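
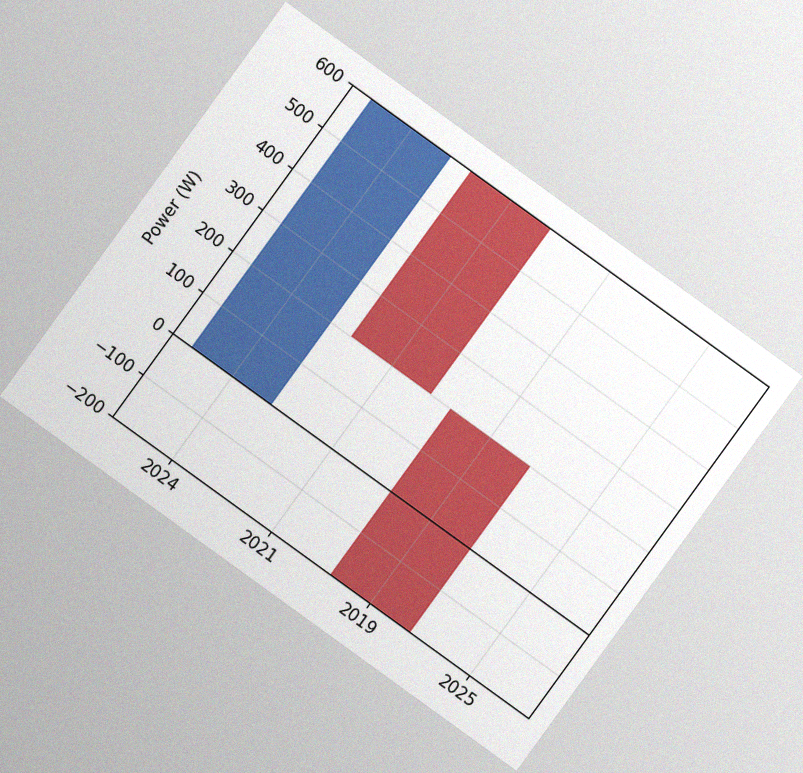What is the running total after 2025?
The chart is tilted about 36° clockwise, with some photo noise. After 2025 the running total reaches -200W.

-200W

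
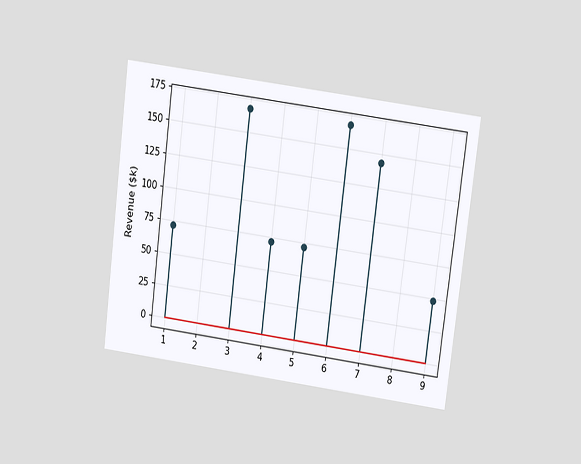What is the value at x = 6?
The chart is tilted about 7° clockwise and viewed slightly from above. The stem at x=6 reaches $168k.

$168k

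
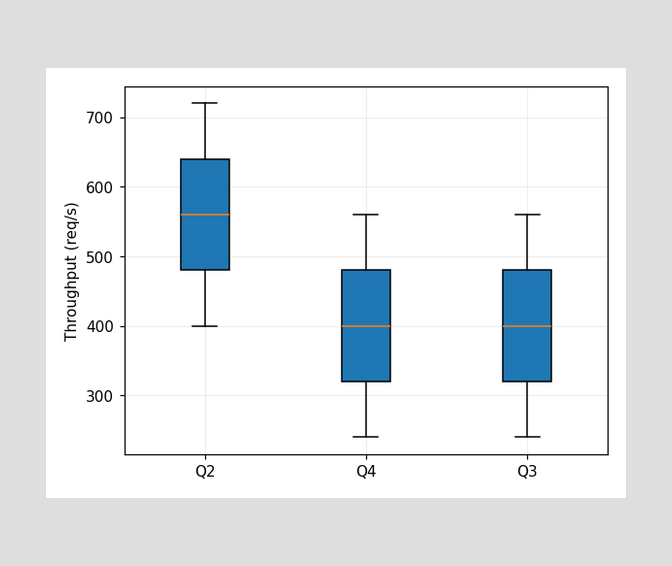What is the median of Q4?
The median line in the Q4 box sits at 400req/s.

400req/s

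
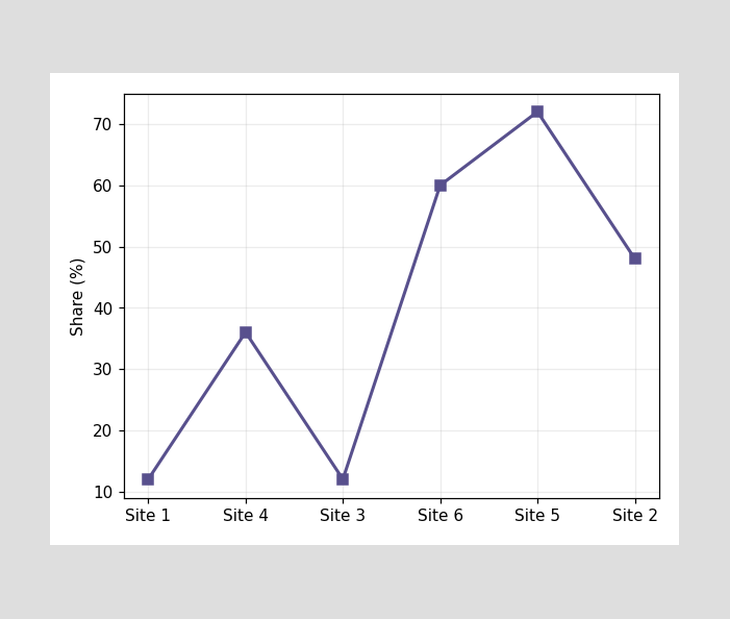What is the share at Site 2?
At Site 2, the line is at 48%.

48%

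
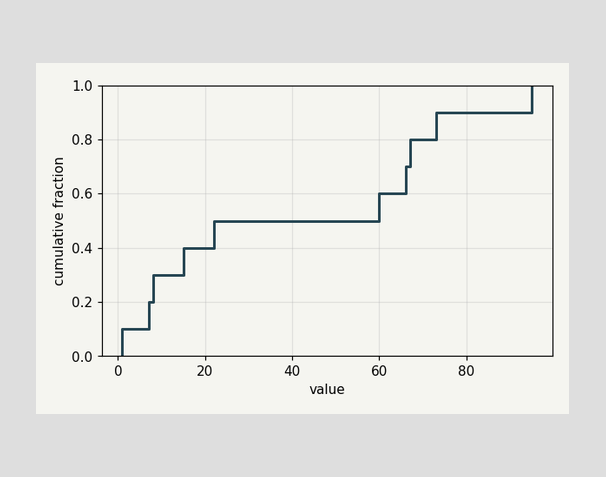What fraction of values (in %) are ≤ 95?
100%

At x=95 the ECDF step is at 100%.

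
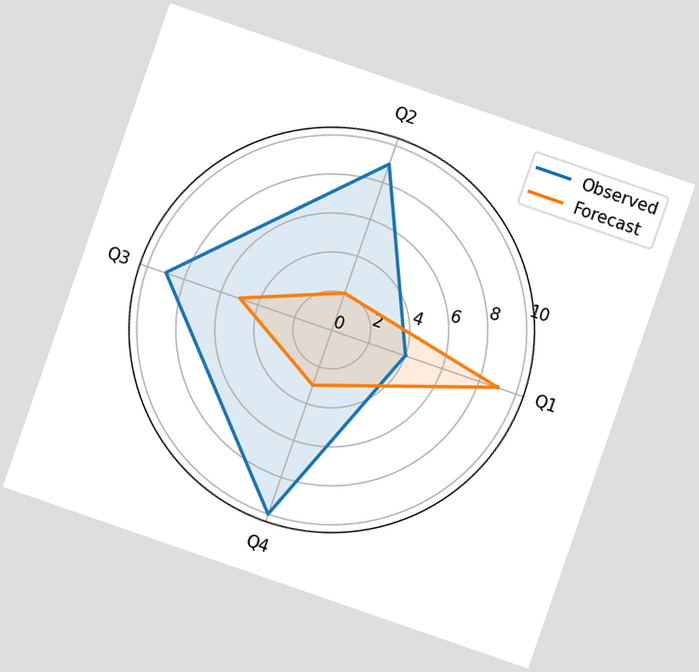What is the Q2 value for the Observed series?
The chart is tilted about 19° clockwise. On the Q2 axis, Observed reaches 9.

9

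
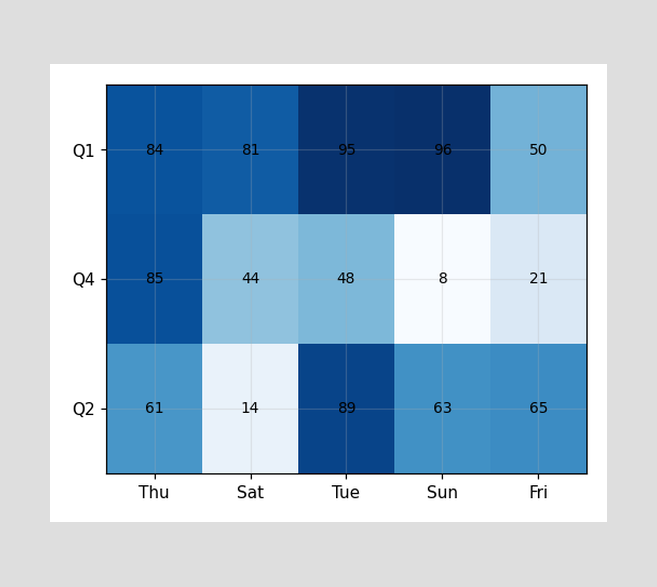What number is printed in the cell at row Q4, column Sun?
The (Q4, Sun) cell reads 8.

8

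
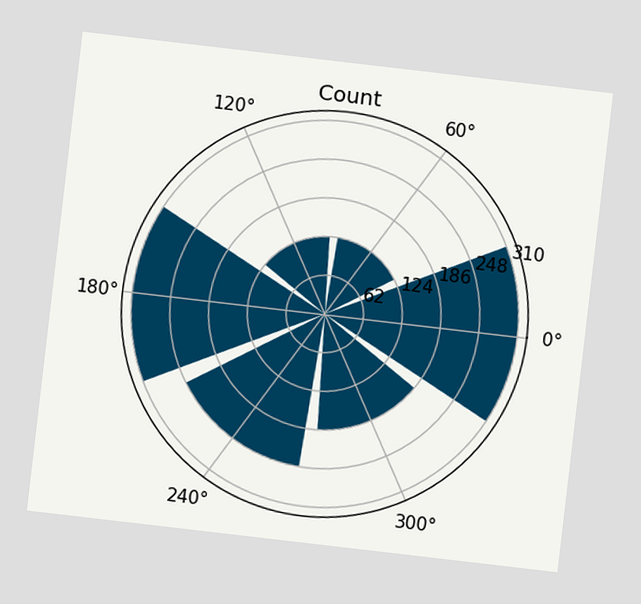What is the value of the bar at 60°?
The chart is tilted about 7° clockwise. The bar at 60° reaches 124 on the radial axis.

124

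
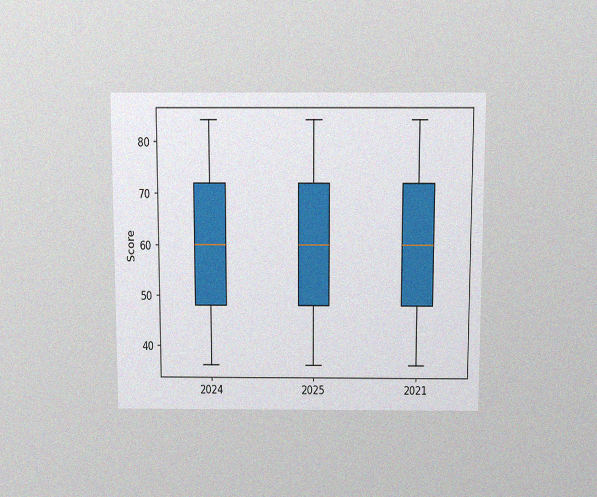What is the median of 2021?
60

The chart is viewed slightly from above, with some photo noise. The median line in the 2021 box sits at 60.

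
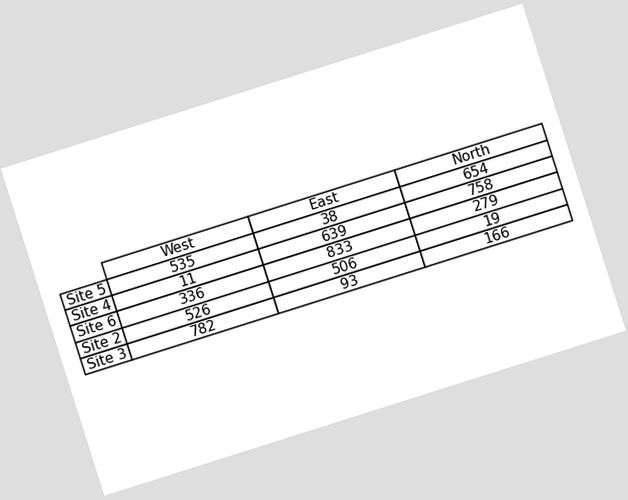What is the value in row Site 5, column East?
38

The chart is tilted about 18° counter-clockwise. The (Site 5, East) cell reads 38.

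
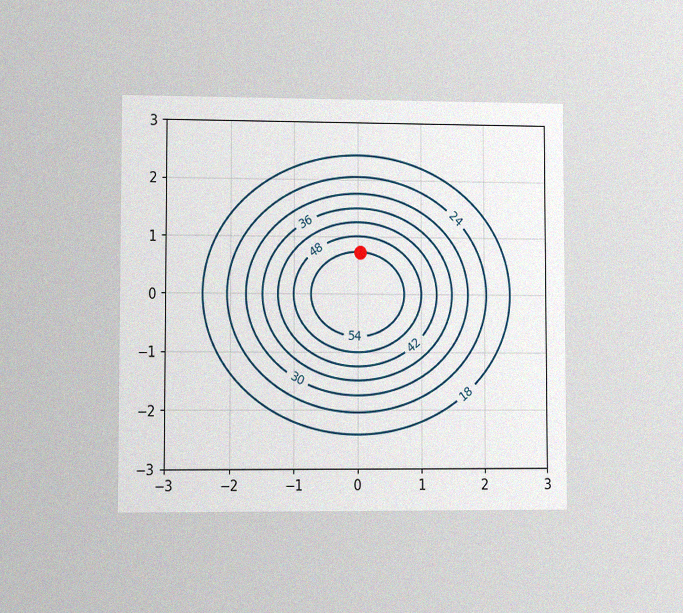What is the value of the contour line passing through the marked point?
54

The chart is viewed at a slight angle, with some photo noise. The marked point sits on the contour labelled 54.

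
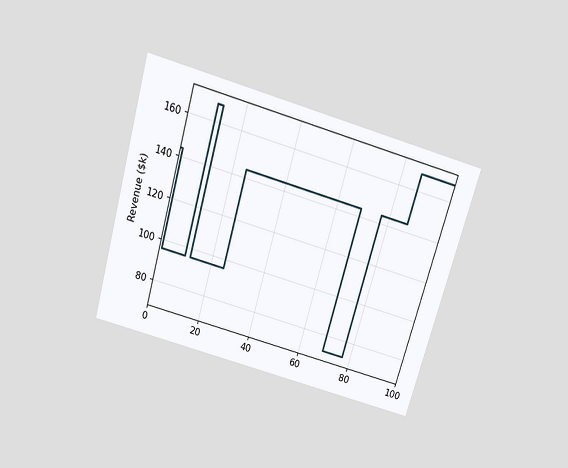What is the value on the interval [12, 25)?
$96k

The chart is tilted about 16° clockwise and viewed slightly from above. On [12, 25) the step sits at $96k.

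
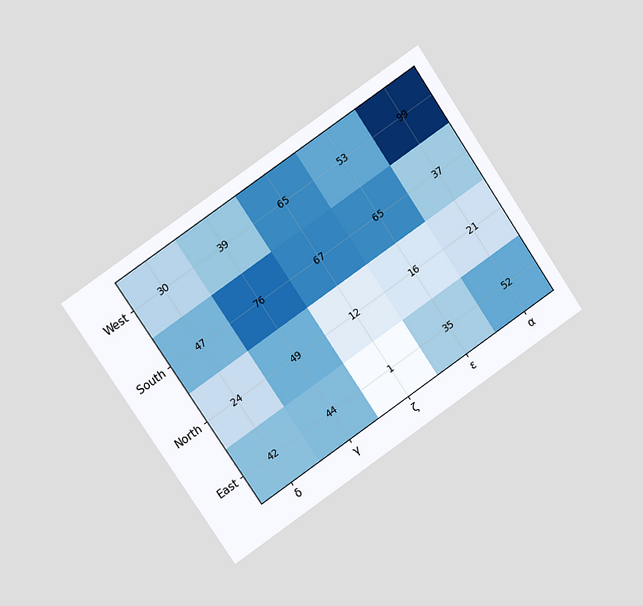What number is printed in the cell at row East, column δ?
The chart is tilted about 34° counter-clockwise and viewed at a slight angle. The (East, δ) cell reads 42.

42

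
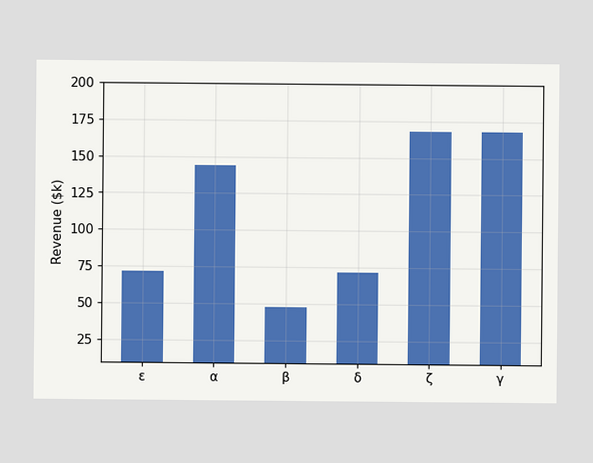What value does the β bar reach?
Reading along the chart's y-axis, the β bar reaches $48k.

$48k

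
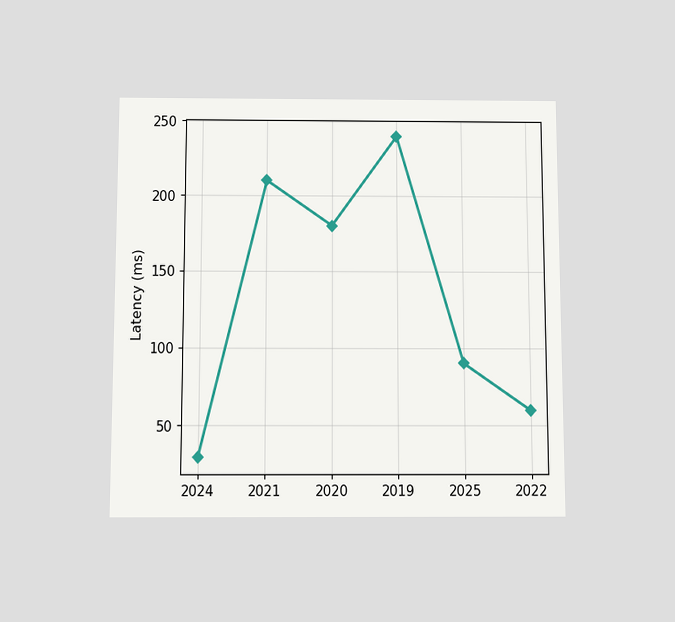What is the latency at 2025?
90ms

The chart is viewed slightly from below. At 2025, the line is at 90ms.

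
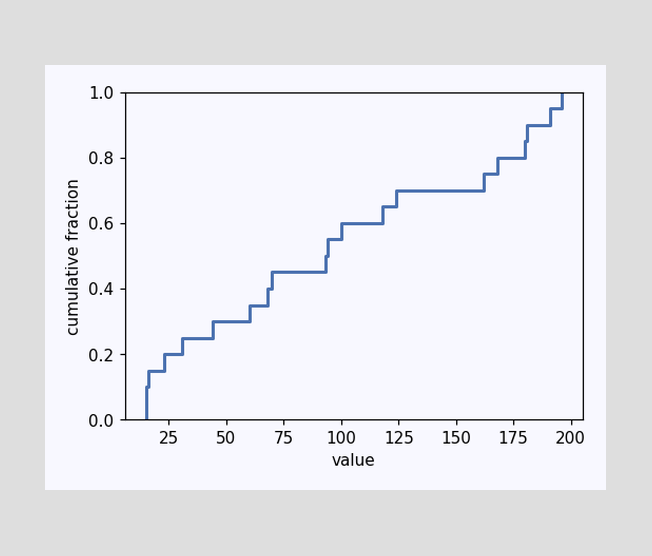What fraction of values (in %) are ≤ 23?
20%

At x=23 the ECDF step is at 20%.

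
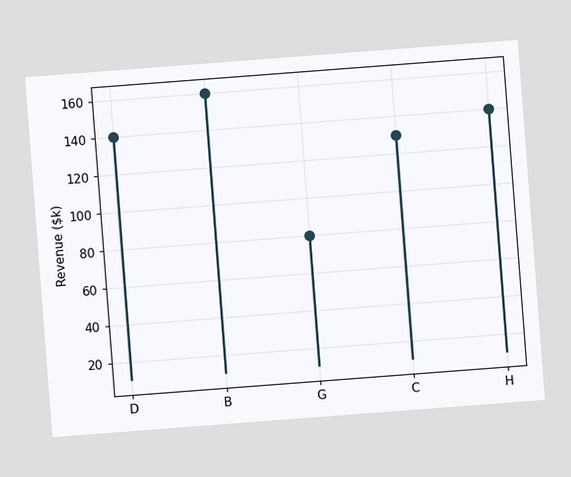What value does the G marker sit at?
$80k

The chart is tilted about 4° counter-clockwise. The G marker sits at $80k.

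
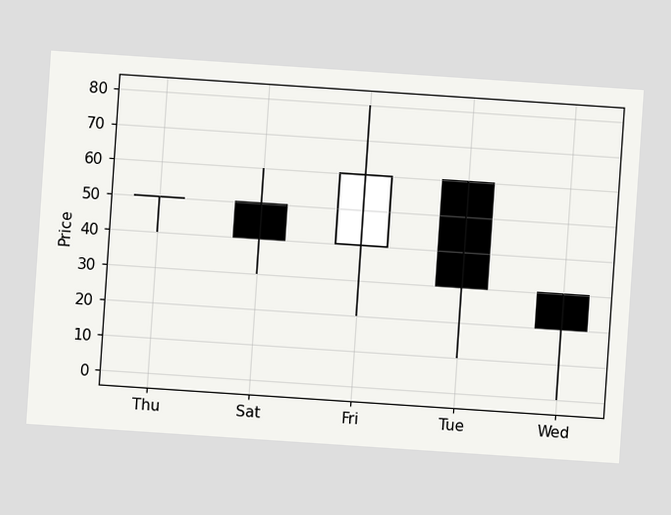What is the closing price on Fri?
60

The chart is tilted about 4° clockwise. The Fri candle closes at 60.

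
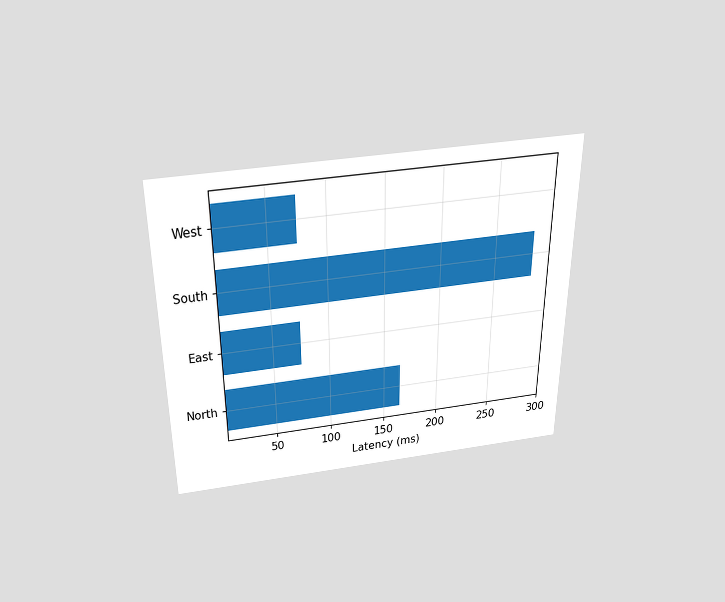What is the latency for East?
The chart is viewed slightly from above. Reading along the chart's x-axis, the East bar reaches 75ms.

75ms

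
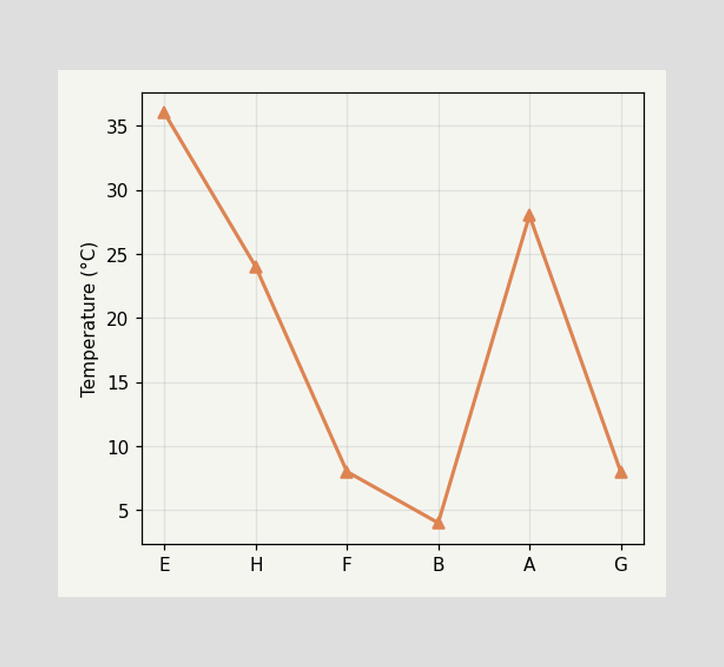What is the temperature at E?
36°C

At E, the line is at 36°C.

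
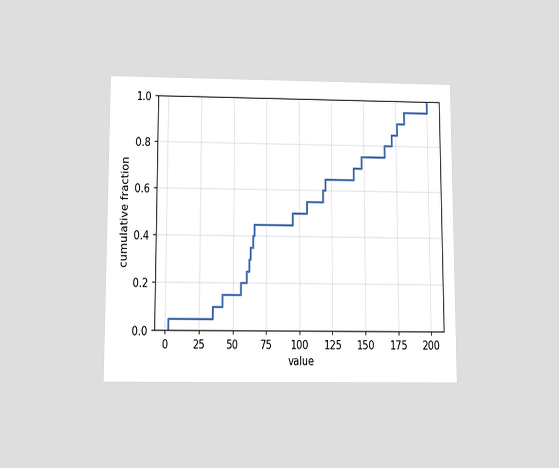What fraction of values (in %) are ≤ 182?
The chart is viewed slightly from below. At x=182 the ECDF step is at 95%.

95%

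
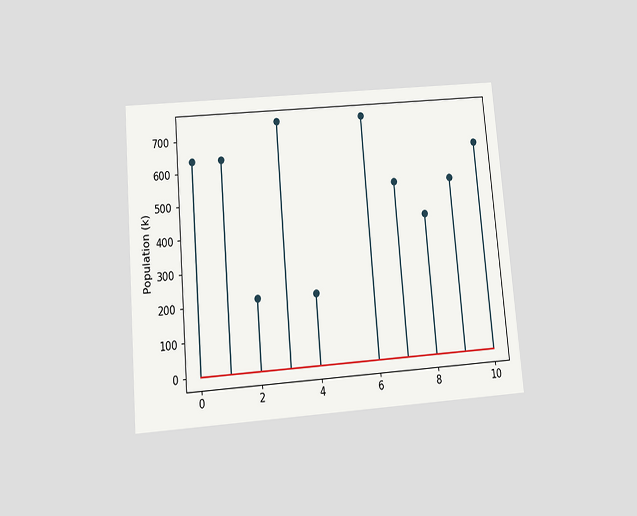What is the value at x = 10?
The chart is tilted about 5° counter-clockwise and viewed slightly from below. The stem at x=10 reaches 636k.

636k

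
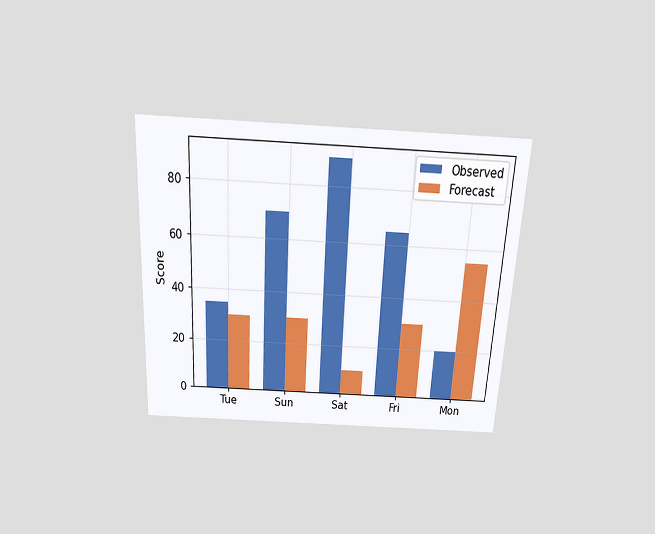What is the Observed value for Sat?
90

The chart is tilted about 3° clockwise and viewed slightly from above. The Observed bar at Sat reaches 90 on the y-axis.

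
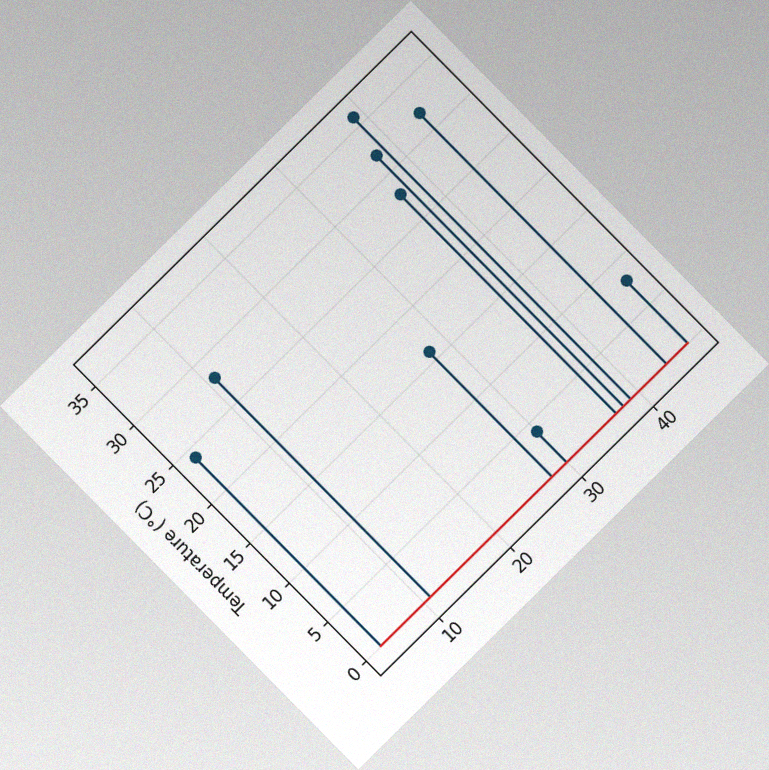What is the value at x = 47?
The chart is tilted about 45° counter-clockwise, with some photo noise. The stem at x=47 reaches 8°C.

8°C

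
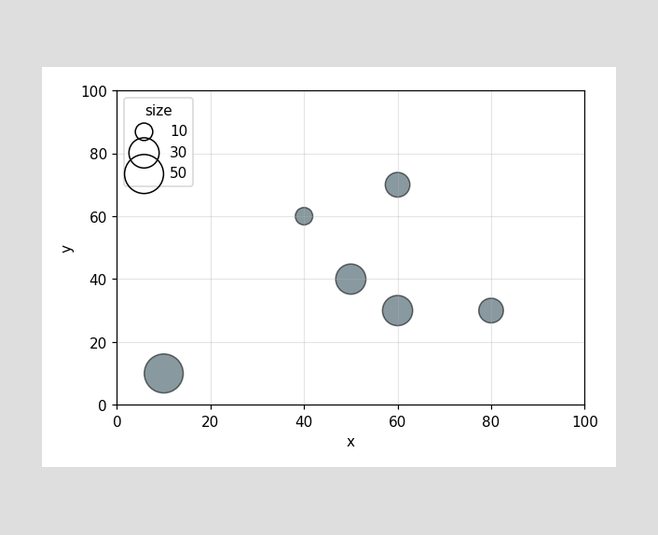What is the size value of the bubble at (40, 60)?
10

Matching the bubble at (40, 60) against the size legend gives 10.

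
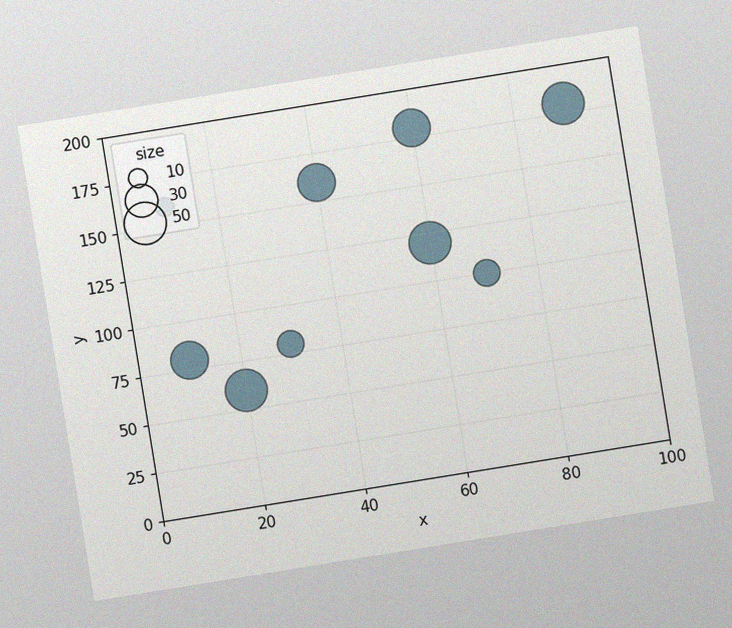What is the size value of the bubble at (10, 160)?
10

The chart is tilted about 9° counter-clockwise, with some photo noise. Matching the bubble at (10, 160) against the size legend gives 10.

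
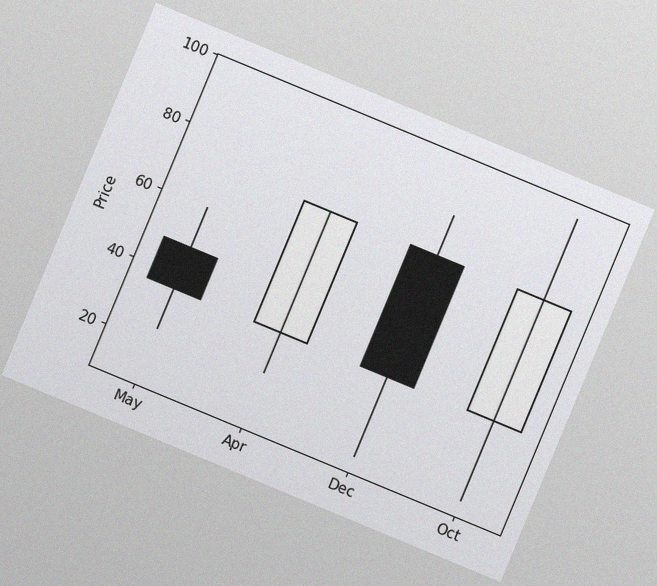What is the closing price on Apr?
The chart is tilted about 23° clockwise, with some photo noise. The Apr candle closes at 72.

72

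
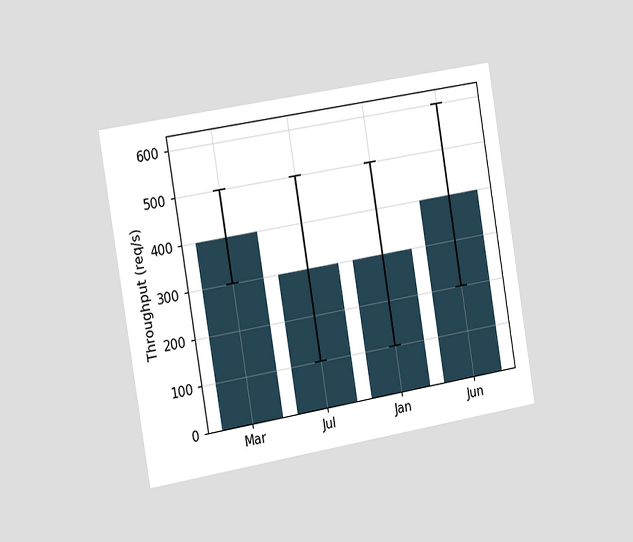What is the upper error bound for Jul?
500req/s

The chart is tilted about 9° counter-clockwise and viewed slightly from the left. The Jul bar's upper whisker reaches 500req/s.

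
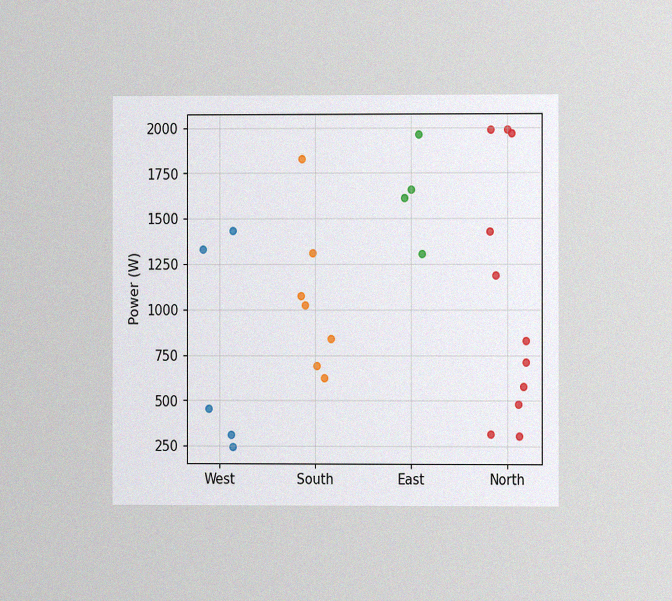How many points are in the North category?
11

The chart is viewed at a slight angle, with some photo noise. Counting the markers in the North column gives 11.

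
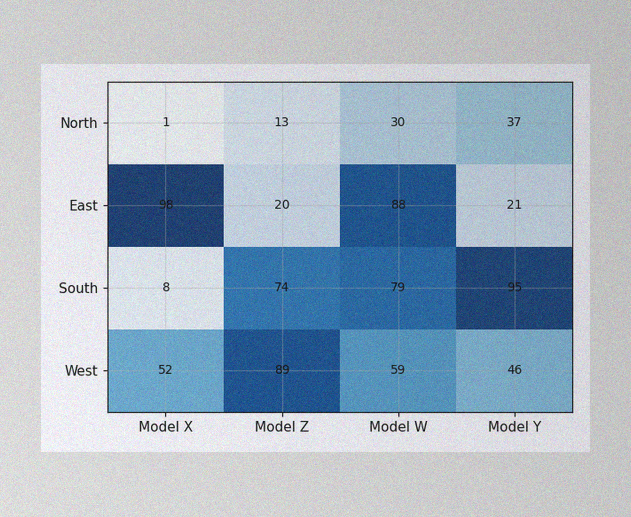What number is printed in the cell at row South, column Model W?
The image has some photo noise and uneven lighting. The (South, Model W) cell reads 79.

79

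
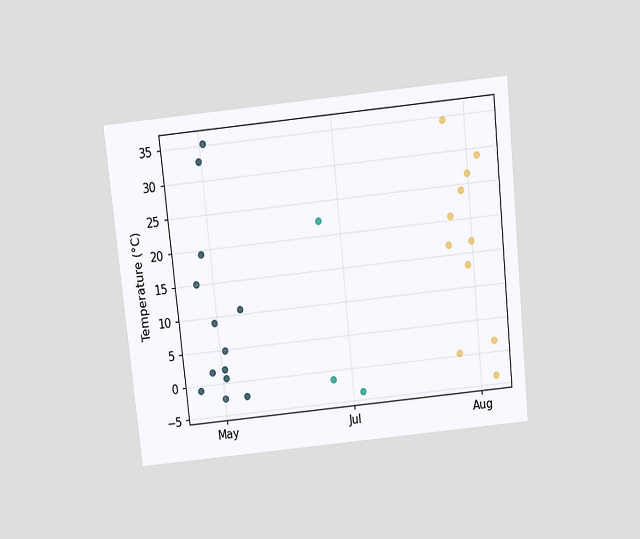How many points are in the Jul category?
The chart is tilted about 6° counter-clockwise and viewed slightly from above. Counting the markers in the Jul column gives 3.

3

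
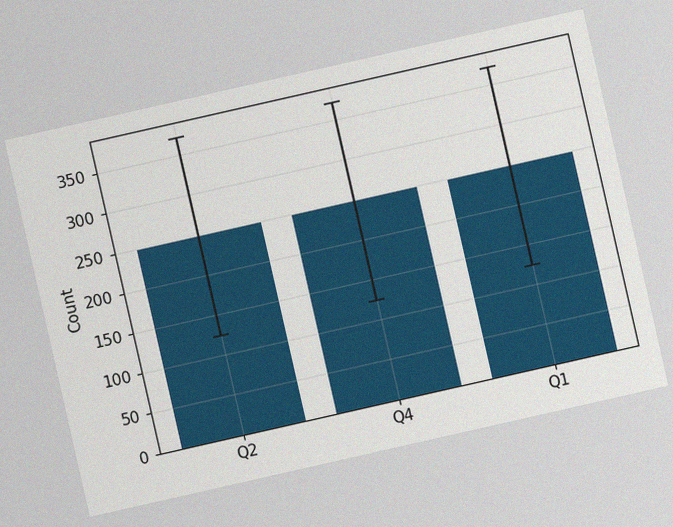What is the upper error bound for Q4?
372

The chart is tilted about 13° counter-clockwise, with some photo noise. The Q4 bar's upper whisker reaches 372.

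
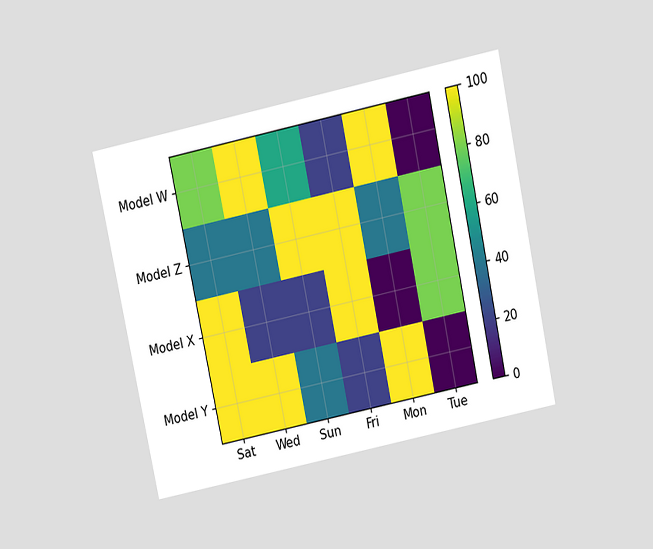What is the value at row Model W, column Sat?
The chart is tilted about 12° counter-clockwise and viewed slightly from above. Matching cell (Model W, Sat) against the colorbar gives 80.

80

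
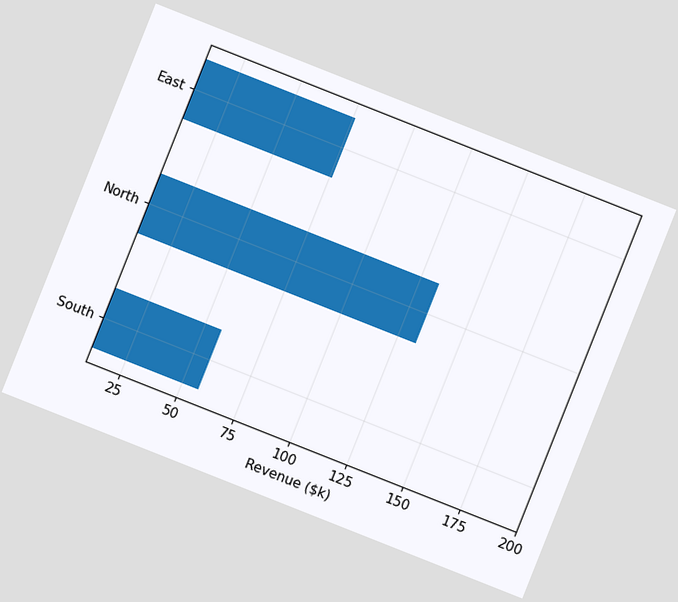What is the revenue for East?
The chart is tilted about 22° clockwise. Reading along the chart's x-axis, the East bar reaches $76k.

$76k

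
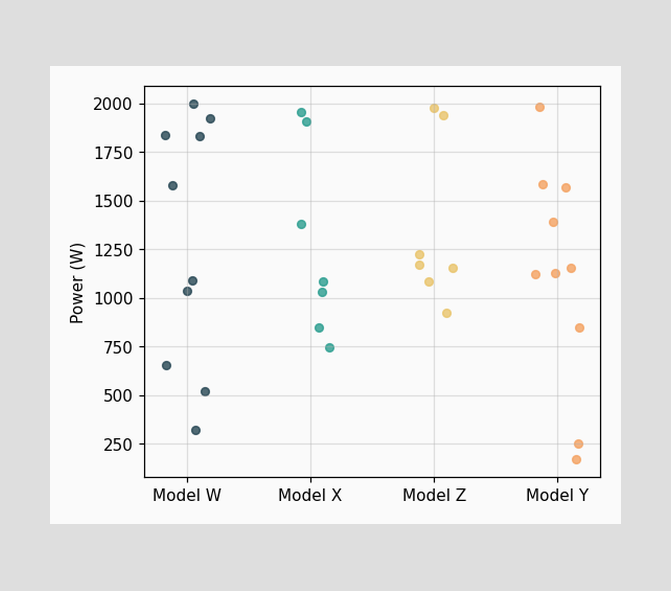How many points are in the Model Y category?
Counting the markers in the Model Y column gives 10.

10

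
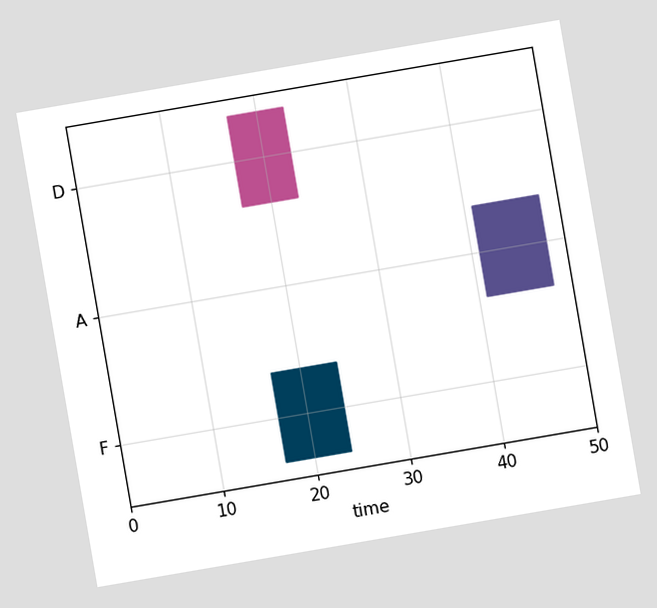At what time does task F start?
The chart is tilted about 10° counter-clockwise. The F bar begins at t=17.

17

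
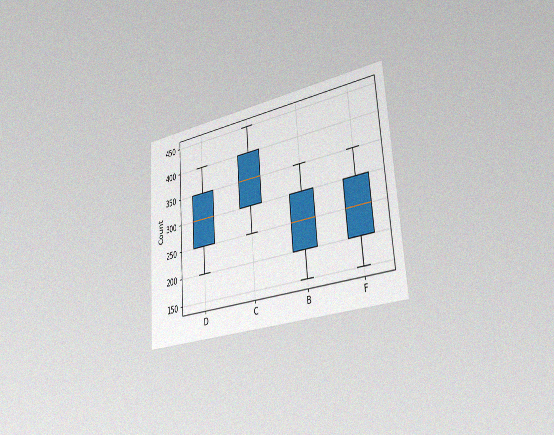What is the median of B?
250

The chart is tilted about 4° counter-clockwise and viewed slightly from the right, with some photo noise. The median line in the B box sits at 250.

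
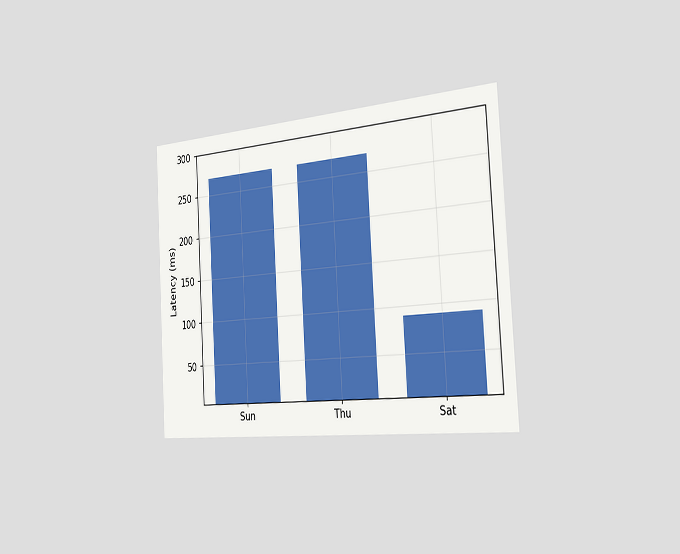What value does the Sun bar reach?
The chart is tilted about 3° counter-clockwise and viewed slightly from the right. Reading along the chart's y-axis, the Sun bar reaches 270ms.

270ms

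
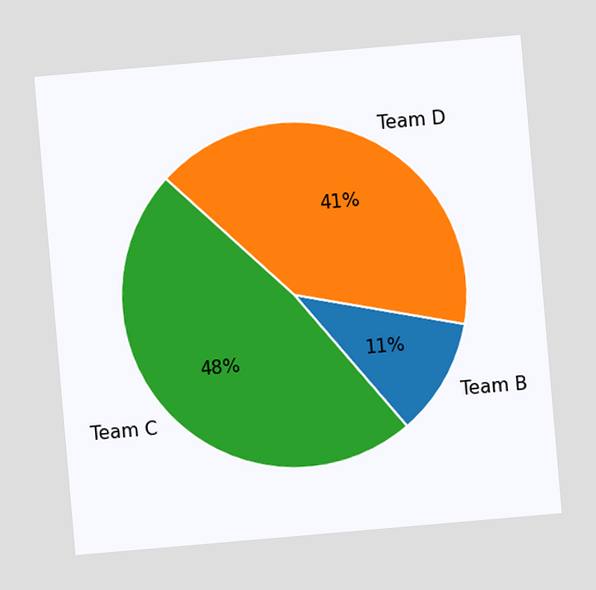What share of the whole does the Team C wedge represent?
48%

The chart is tilted about 5° counter-clockwise. The Team C slice takes up 48% of the pie.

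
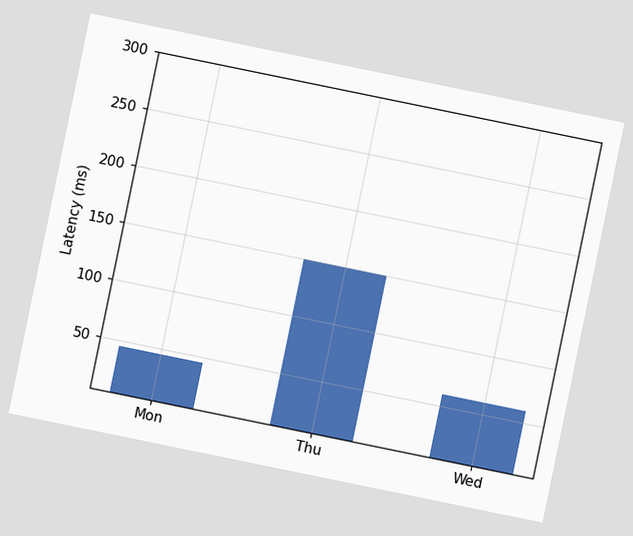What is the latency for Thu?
150ms

The chart is tilted about 12° clockwise. Reading along the chart's y-axis, the Thu bar reaches 150ms.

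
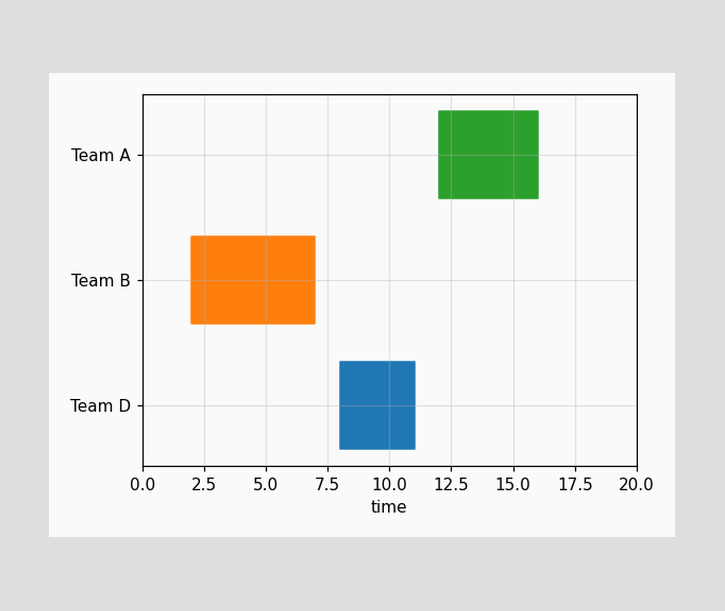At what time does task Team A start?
The Team A bar begins at t=12.

12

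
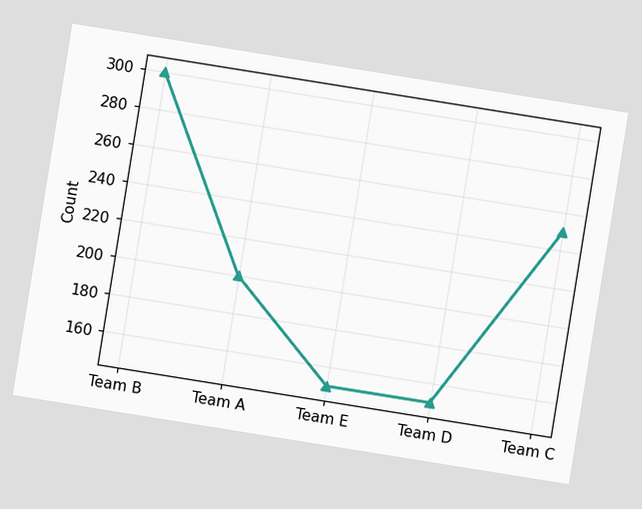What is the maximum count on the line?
The chart is tilted about 9° clockwise. The highest point is at Team B, and reading across to the y-axis gives 300.

300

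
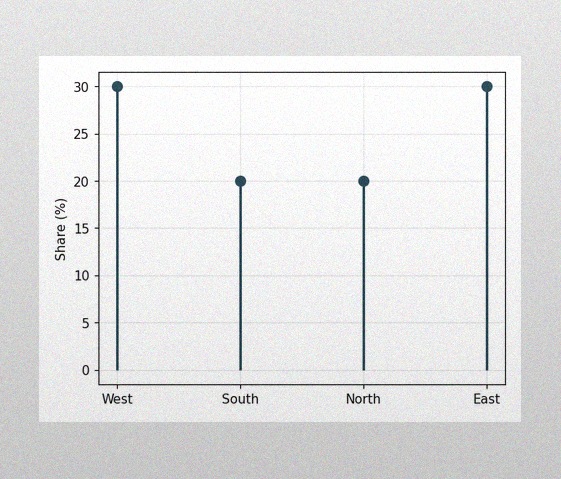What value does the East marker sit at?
The image has some photo noise and uneven lighting. The East marker sits at 30%.

30%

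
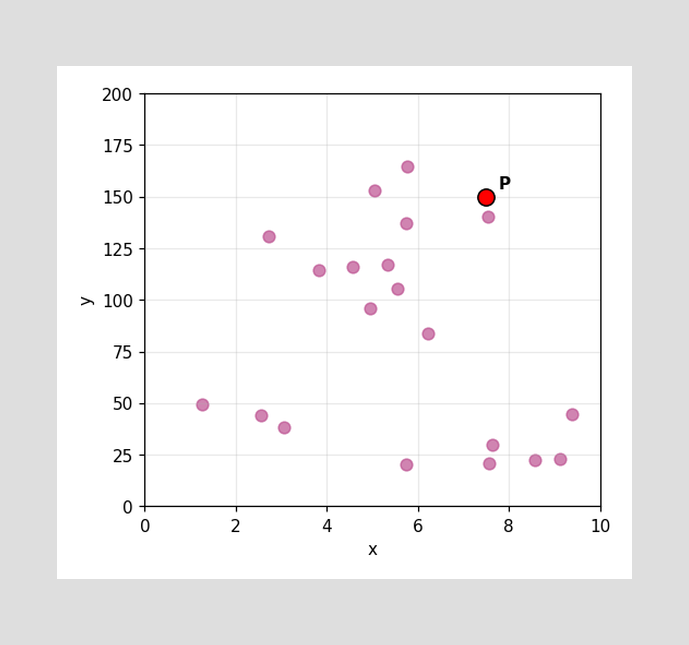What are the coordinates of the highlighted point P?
Following the gridlines from P to each axis, P sits at (7.5, 150).

(7.5, 150)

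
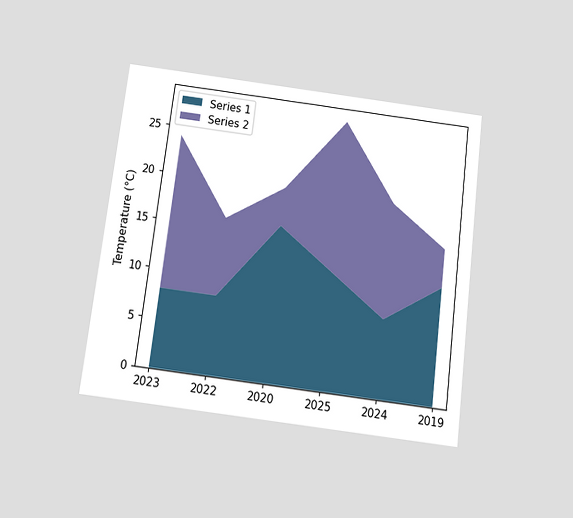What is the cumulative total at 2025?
The chart is tilted about 7° clockwise and viewed slightly from below. The stacked total at 2025 reaches 28°C.

28°C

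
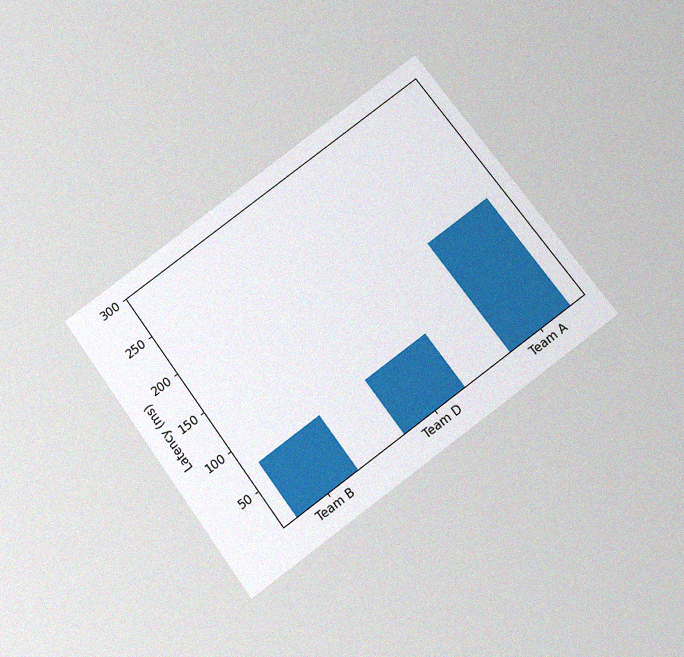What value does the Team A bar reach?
The chart is tilted about 36° counter-clockwise and viewed slightly from below, with some photo noise. Reading along the chart's y-axis, the Team A bar reaches 148ms.

148ms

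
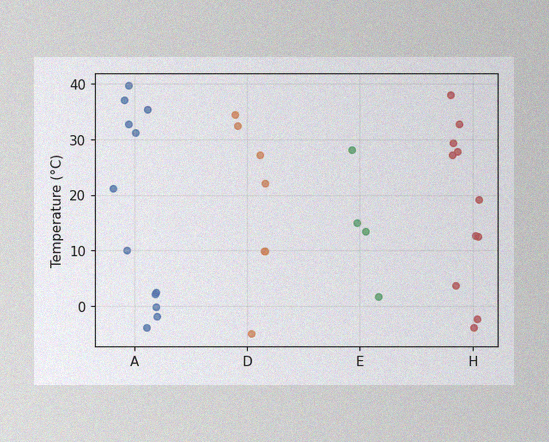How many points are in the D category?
The image has some photo noise and uneven lighting. Counting the markers in the D column gives 7.

7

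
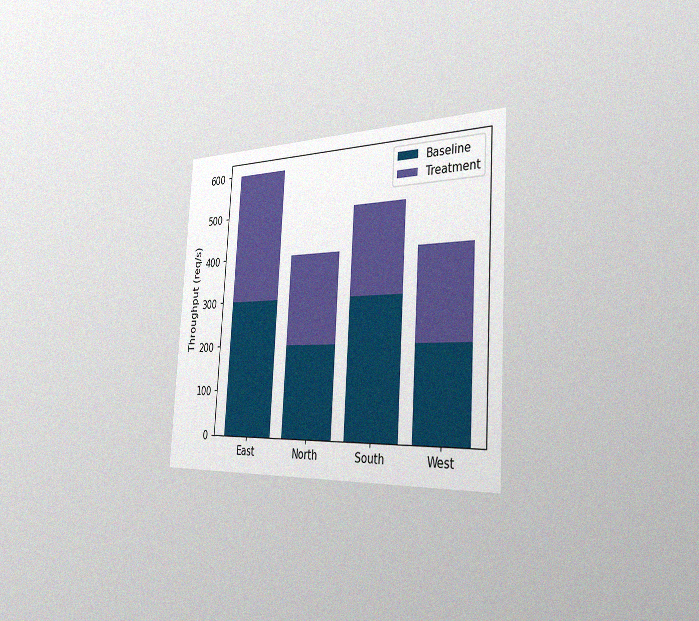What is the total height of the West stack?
400req/s

The chart is tilted about 4° clockwise and viewed slightly from the right, with some photo noise. The West stack's top reaches 400req/s on the y-axis.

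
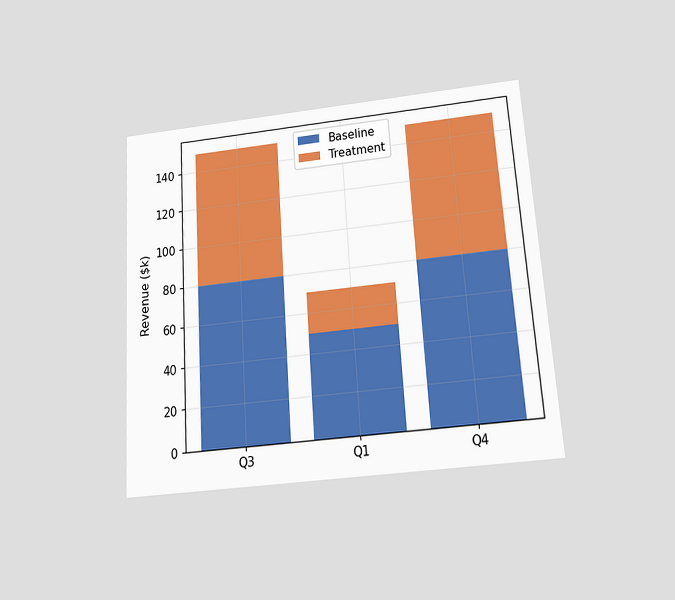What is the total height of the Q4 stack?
The chart is tilted about 4° counter-clockwise and viewed slightly from below. The Q4 stack's top reaches $150k on the y-axis.

$150k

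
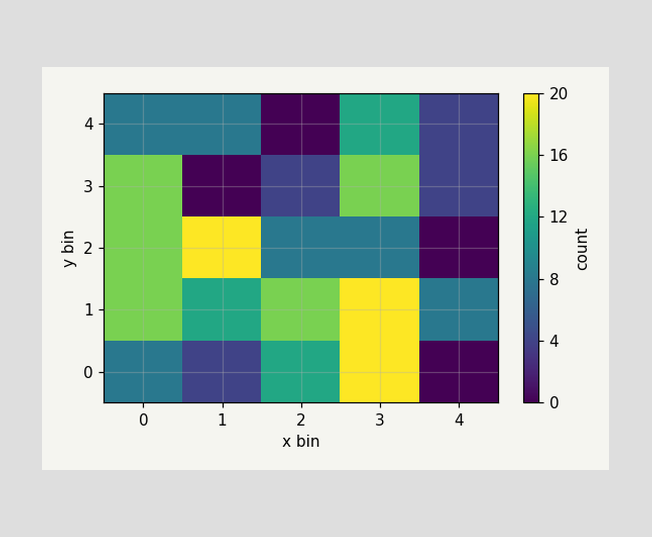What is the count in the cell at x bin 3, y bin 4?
12

Matching the cell (3, 4) against the colorbar gives 12.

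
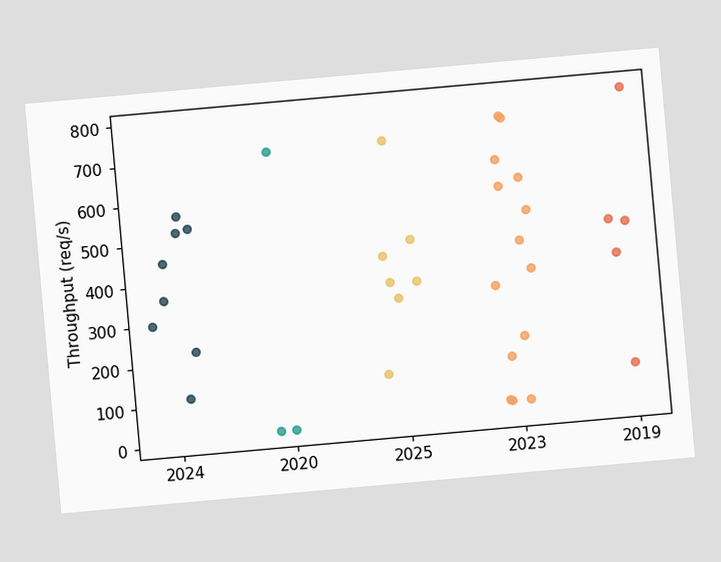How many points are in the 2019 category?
The chart is tilted about 5° counter-clockwise. Counting the markers in the 2019 column gives 5.

5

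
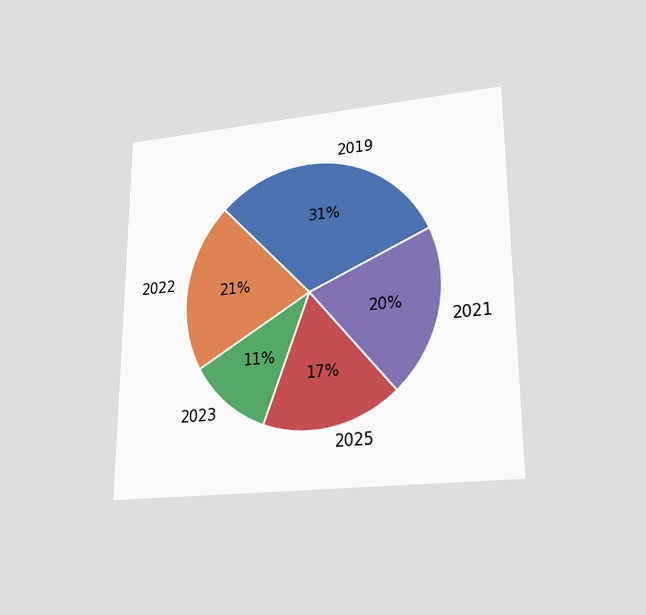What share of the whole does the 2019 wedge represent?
31%

The chart is viewed at a slight angle. The 2019 slice takes up 31% of the pie.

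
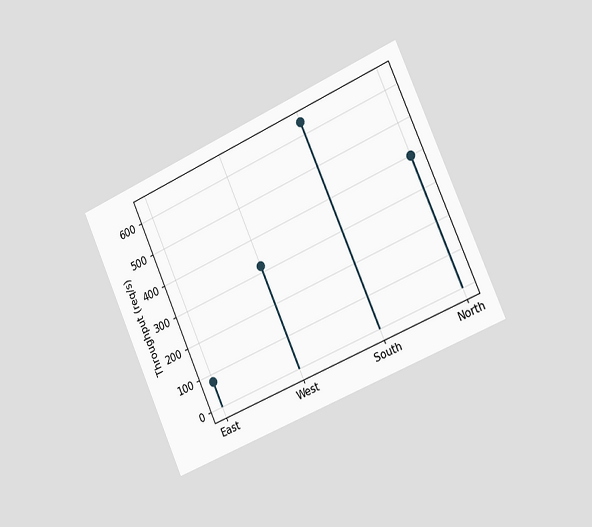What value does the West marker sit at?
320req/s

The chart is tilted about 24° counter-clockwise and viewed slightly from the right. The West marker sits at 320req/s.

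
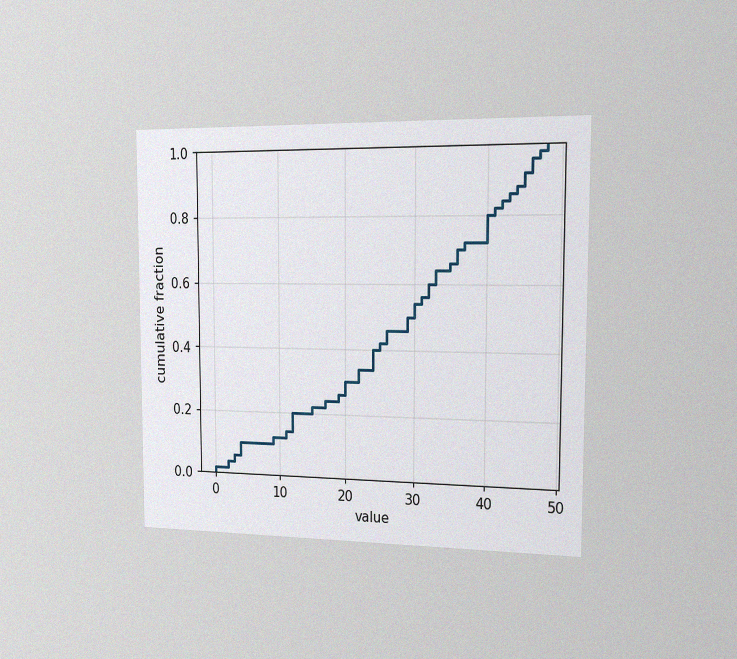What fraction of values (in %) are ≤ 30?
54%

The chart is viewed slightly from the right, with some photo noise. At x=30 the ECDF step is at 54%.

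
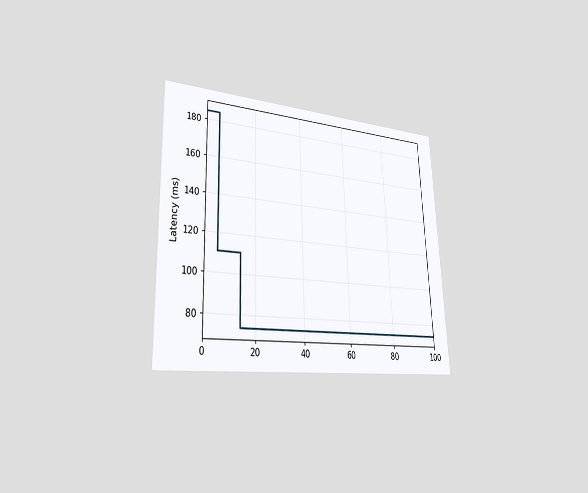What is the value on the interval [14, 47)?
The chart is tilted about 2° counter-clockwise and viewed slightly from the left. On [14, 47) the step sits at 74ms.

74ms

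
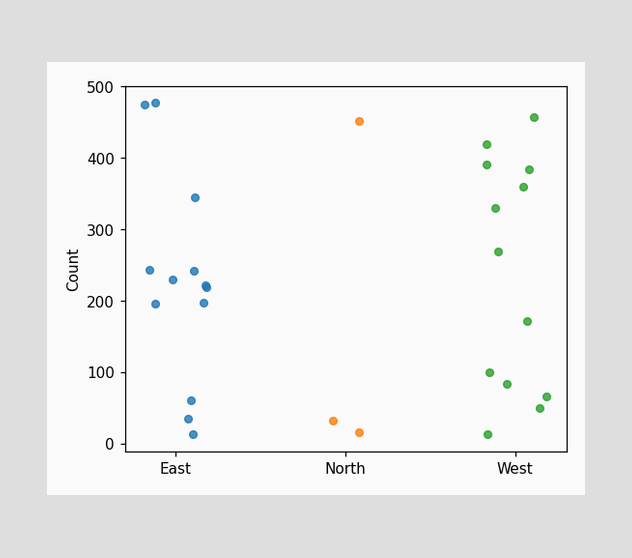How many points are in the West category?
Counting the markers in the West column gives 13.

13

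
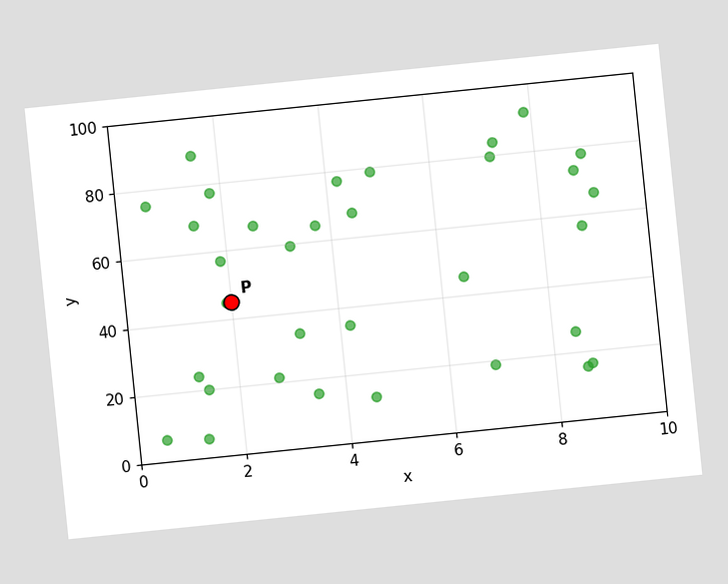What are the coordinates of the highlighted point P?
(2, 45)

The chart is tilted about 6° counter-clockwise. Following the gridlines from P to each axis, P sits at (2, 45).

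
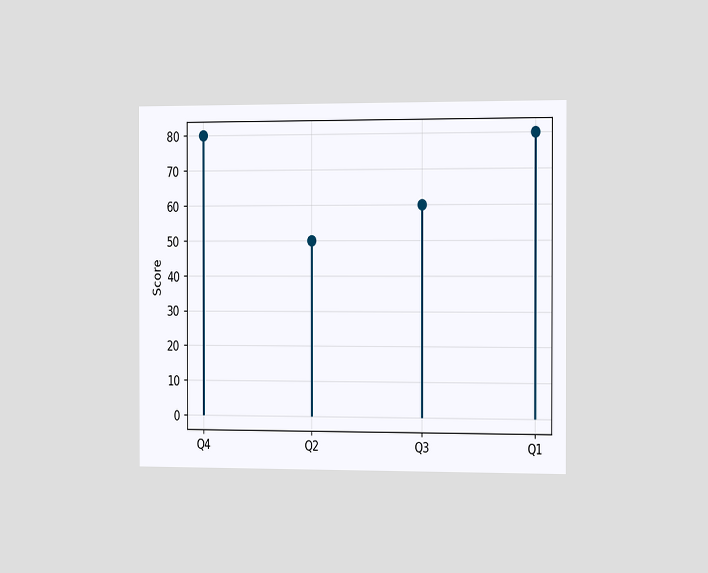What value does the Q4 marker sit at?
80

The chart is viewed slightly from the right. The Q4 marker sits at 80.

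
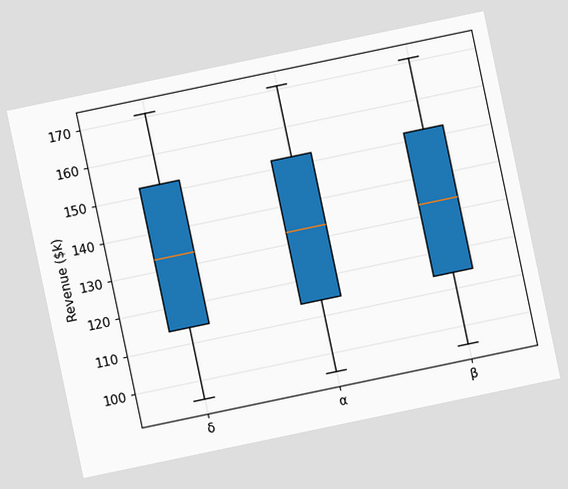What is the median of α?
$133k

The chart is tilted about 12° counter-clockwise. The median line in the α box sits at $133k.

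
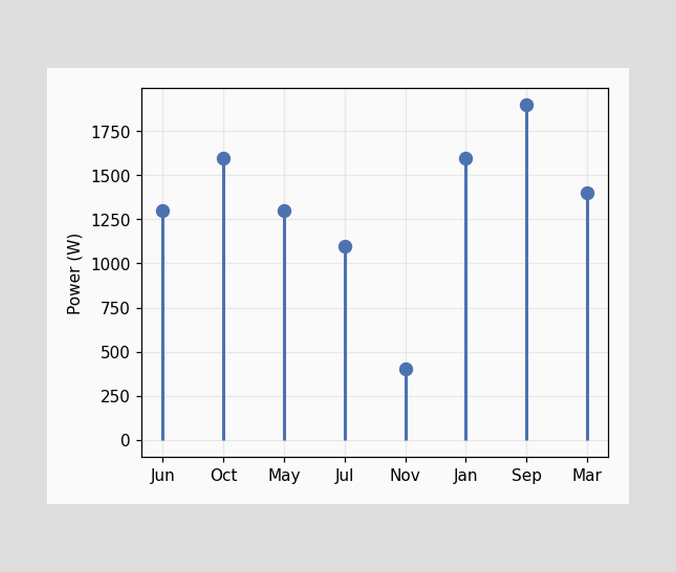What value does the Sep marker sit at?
1900W

The Sep marker sits at 1900W.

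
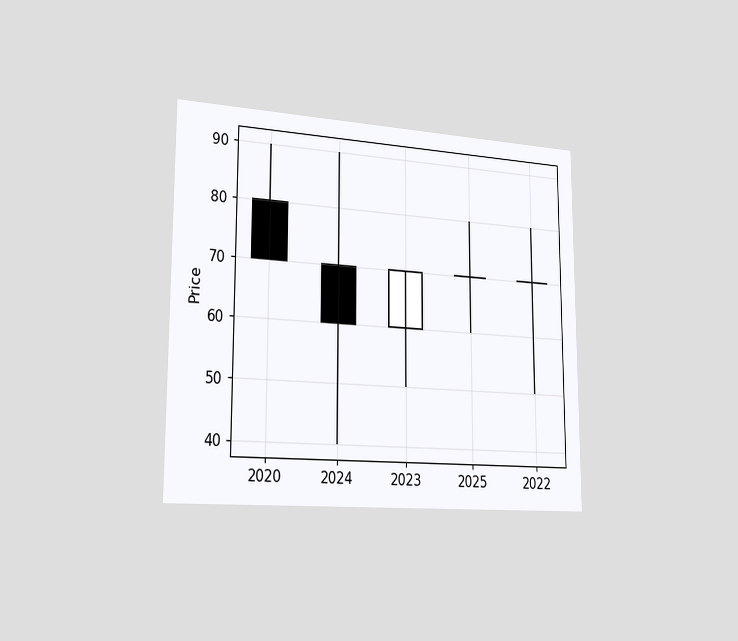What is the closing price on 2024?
The chart is viewed slightly from the left. The 2024 candle closes at 60.

60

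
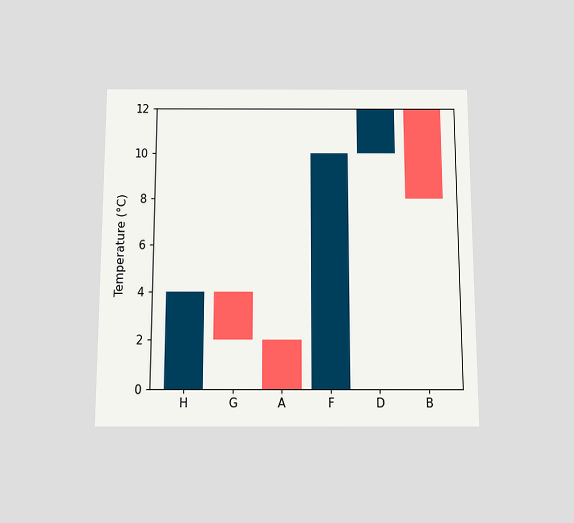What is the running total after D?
12°C

The chart is viewed slightly from below. After D the running total reaches 12°C.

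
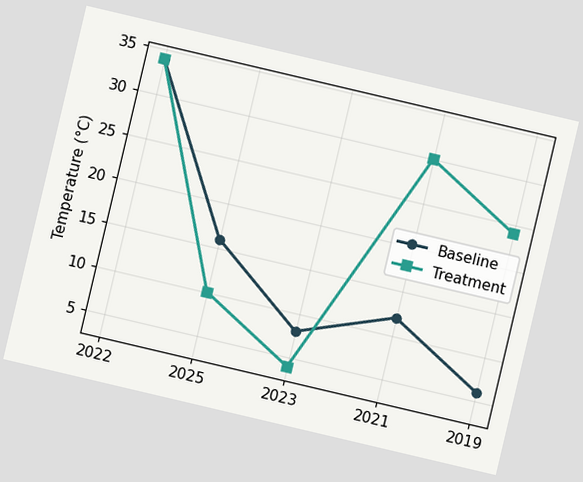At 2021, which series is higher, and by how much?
Treatment, by 18°C

The chart is tilted about 13° clockwise. At 2021, Treatment sits above the other line by 18°C.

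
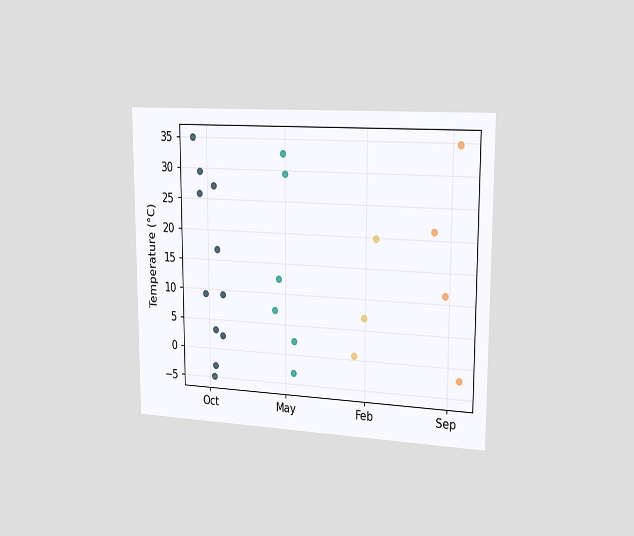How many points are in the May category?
The chart is viewed slightly from the right. Counting the markers in the May column gives 6.

6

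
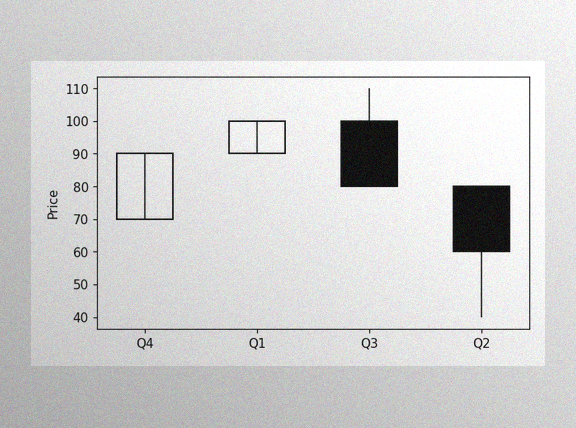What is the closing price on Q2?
The image has some photo noise and uneven lighting. The Q2 candle closes at 60.

60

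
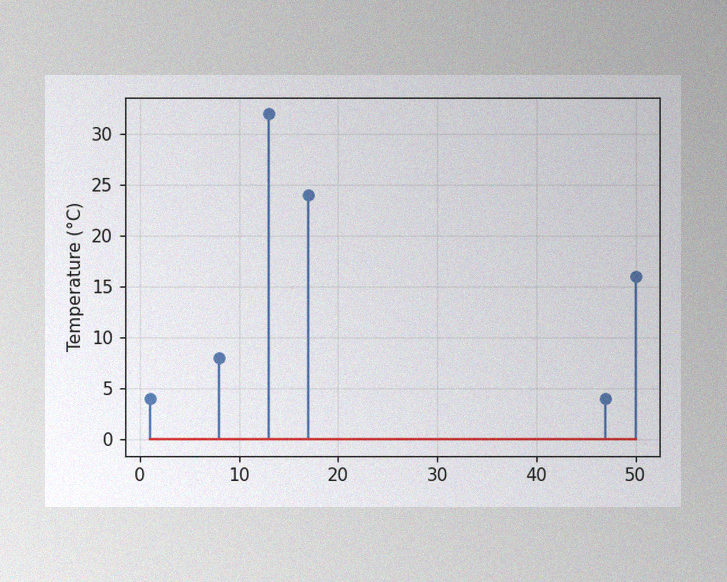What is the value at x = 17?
The image has some photo noise and uneven lighting. The stem at x=17 reaches 24°C.

24°C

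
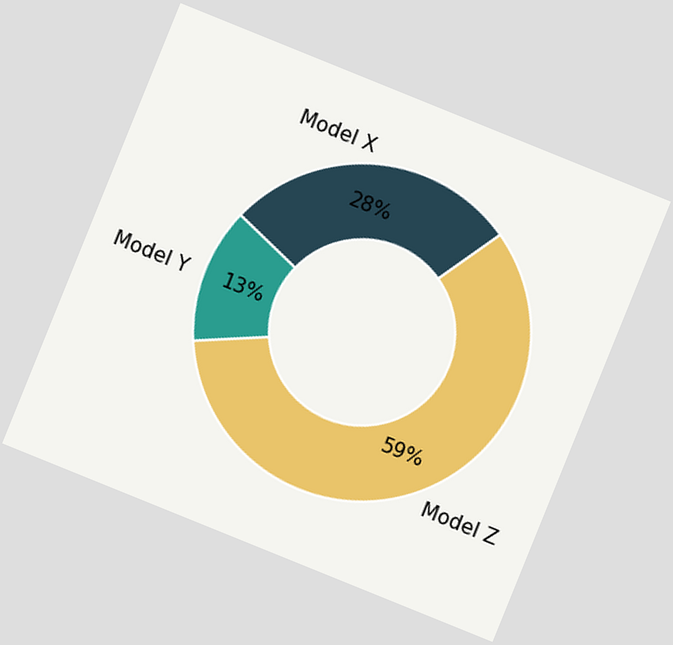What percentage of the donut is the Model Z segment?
59%

The chart is tilted about 22° clockwise. The Model Z segment takes up 59% of the ring.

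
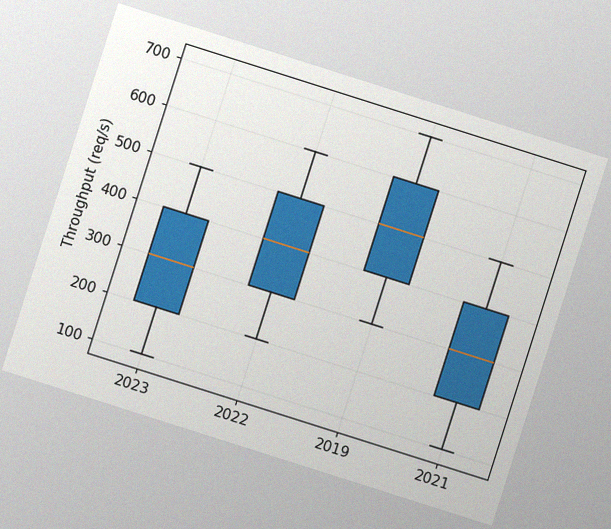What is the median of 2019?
The chart is tilted about 18° clockwise, with some photo noise. The median line in the 2019 box sits at 500req/s.

500req/s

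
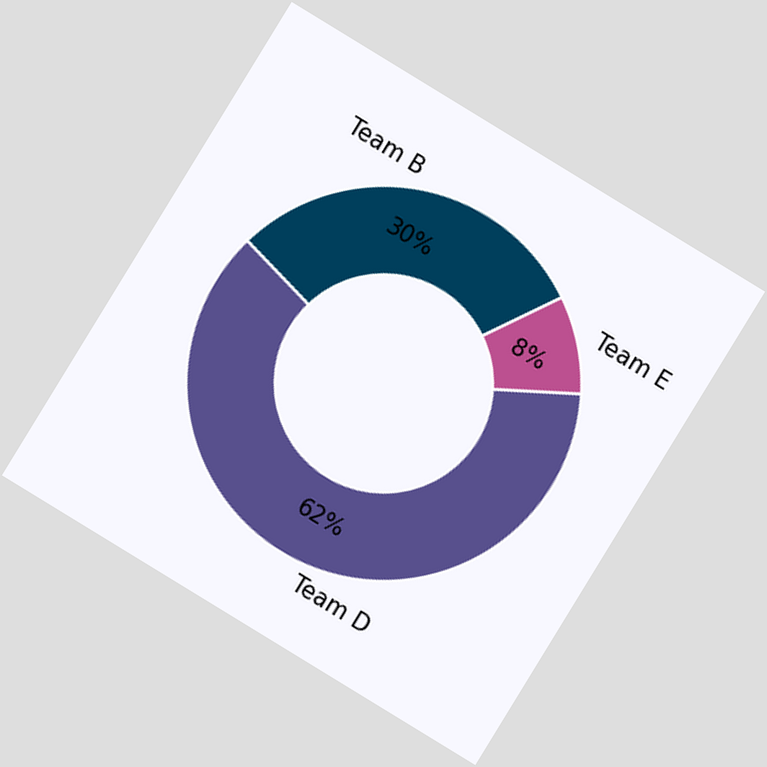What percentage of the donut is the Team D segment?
The chart is tilted about 31° clockwise. The Team D segment takes up 62% of the ring.

62%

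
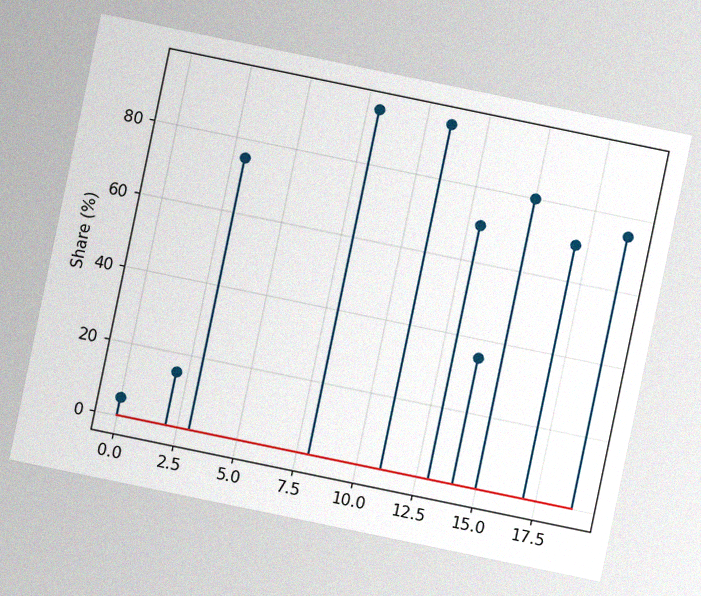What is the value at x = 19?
75%

The chart is tilted about 12° clockwise, with some photo noise. The stem at x=19 reaches 75%.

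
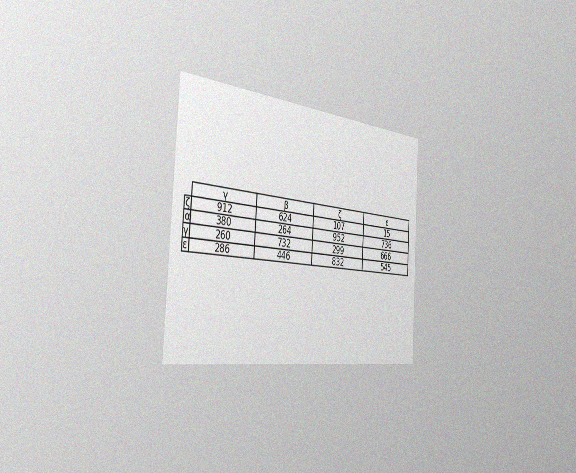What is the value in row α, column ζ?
952

The chart is tilted about 3° clockwise and viewed slightly from the left, with some photo noise. The (α, ζ) cell reads 952.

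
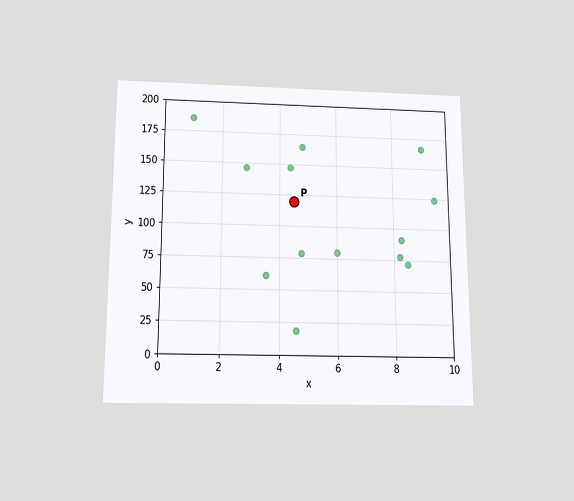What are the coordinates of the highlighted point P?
(4.5, 120)

The chart is viewed slightly from below. Following the gridlines from P to each axis, P sits at (4.5, 120).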